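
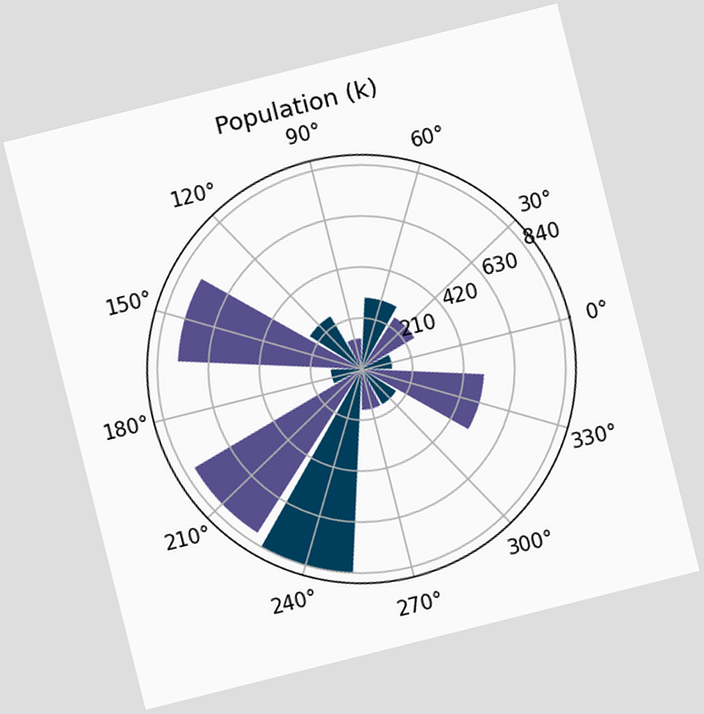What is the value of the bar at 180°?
126k

The chart is tilted about 14° counter-clockwise. The bar at 180° reaches 126k on the radial axis.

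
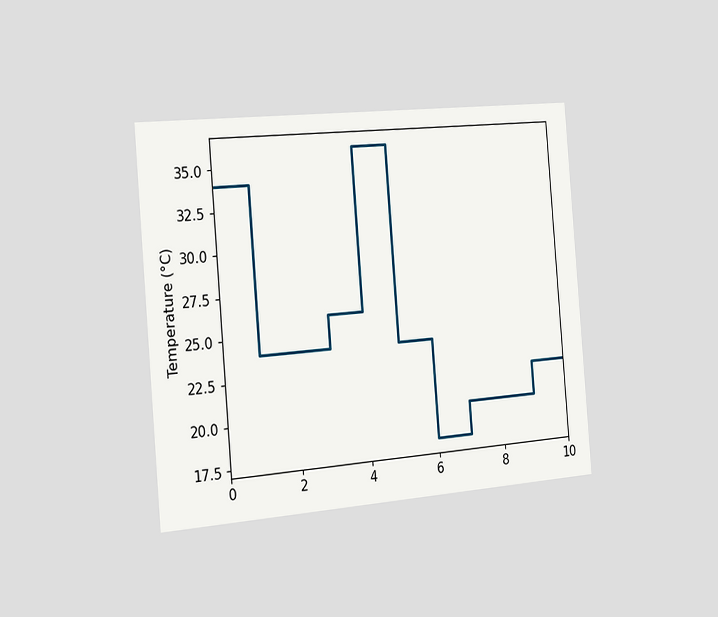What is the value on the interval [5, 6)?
24°C

The chart is tilted about 5° counter-clockwise and viewed slightly from the left. On [5, 6) the step sits at 24°C.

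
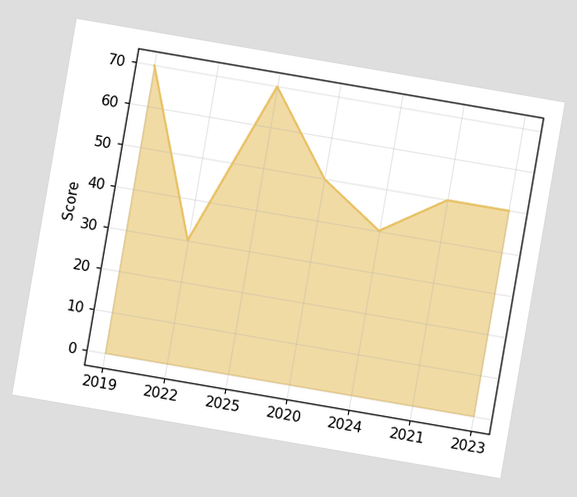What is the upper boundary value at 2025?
70

The chart is tilted about 10° clockwise. At 2025 the upper boundary is at 70.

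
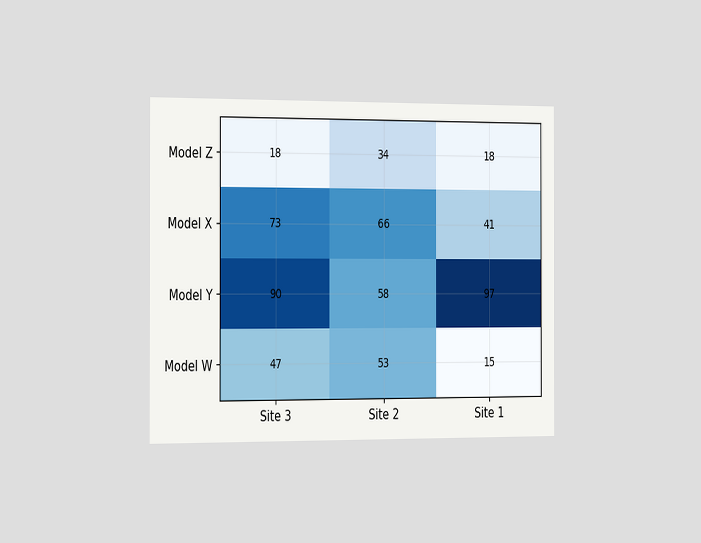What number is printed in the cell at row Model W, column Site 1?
15

The chart is viewed slightly from the left. The (Model W, Site 1) cell reads 15.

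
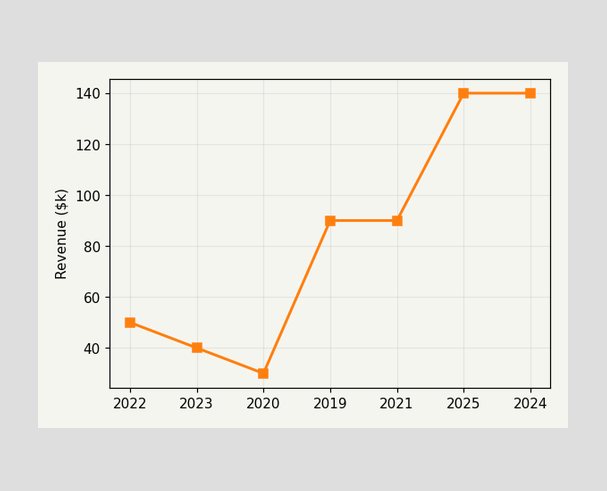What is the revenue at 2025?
At 2025, the line is at $140k.

$140k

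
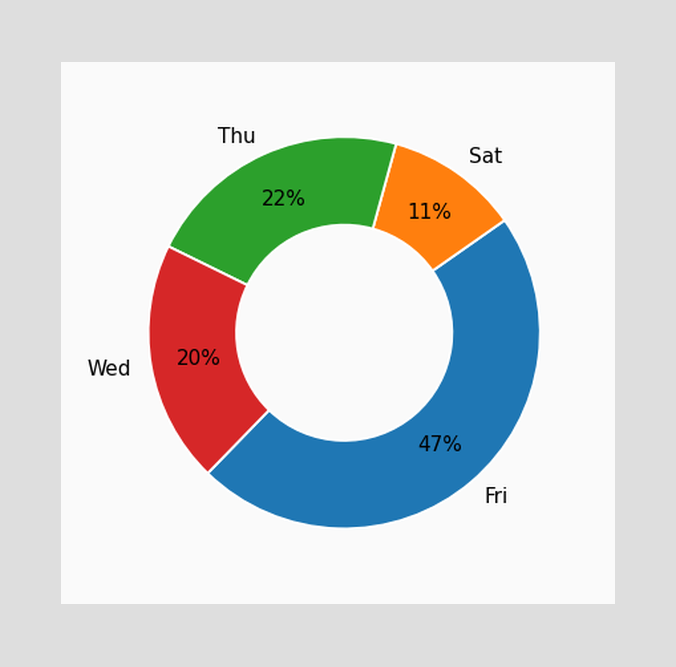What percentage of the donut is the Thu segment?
22%

The Thu segment takes up 22% of the ring.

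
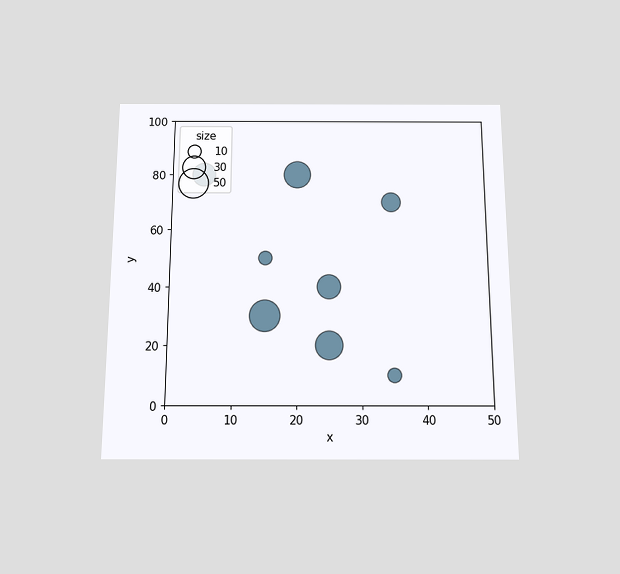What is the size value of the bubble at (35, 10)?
10

The chart is viewed slightly from below. Matching the bubble at (35, 10) against the size legend gives 10.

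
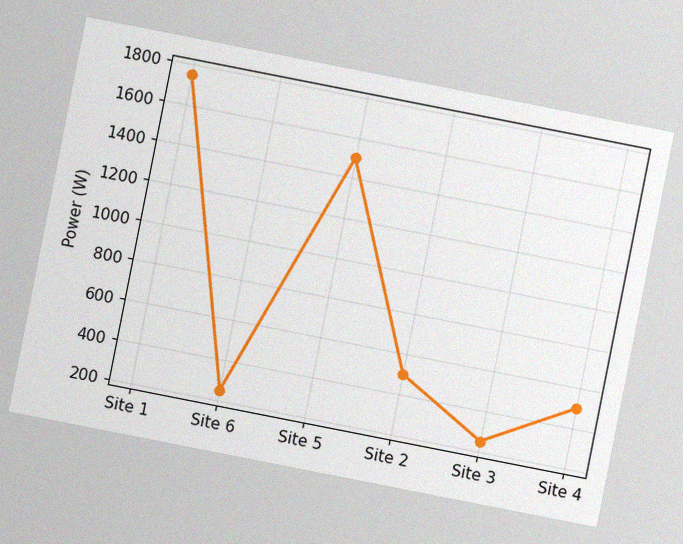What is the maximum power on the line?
1750W

The chart is tilted about 11° clockwise, with some photo noise. The highest point is at Site 1, and reading across to the y-axis gives 1750W.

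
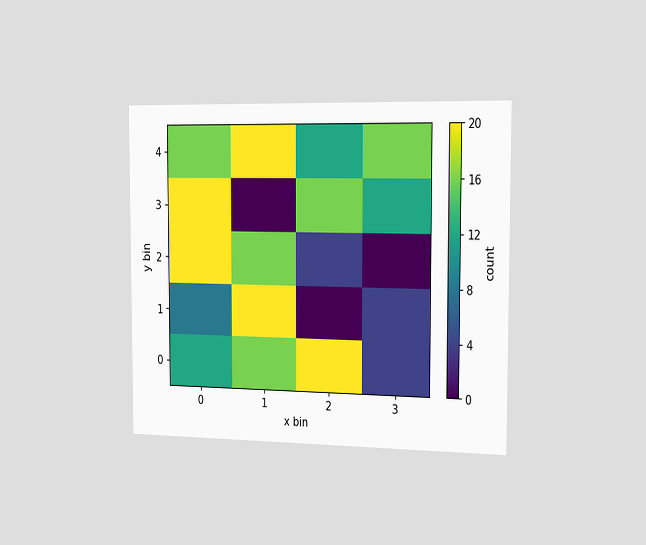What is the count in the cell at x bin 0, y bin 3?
20

The chart is viewed slightly from the right. Matching the cell (0, 3) against the colorbar gives 20.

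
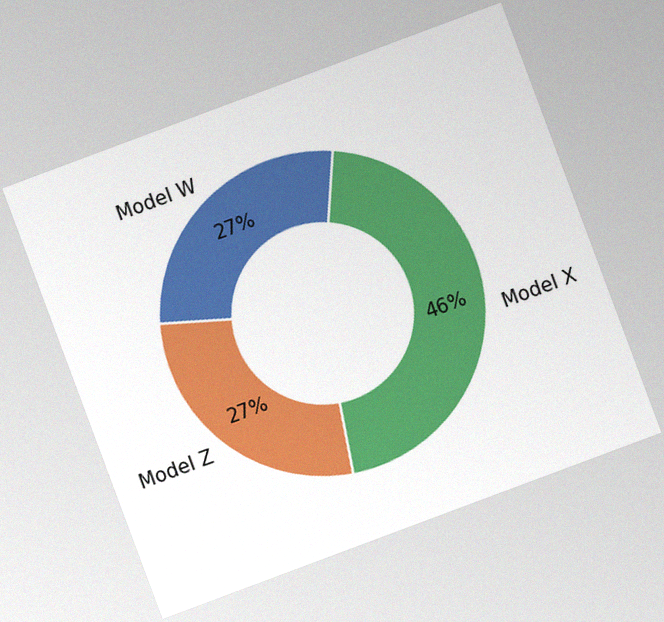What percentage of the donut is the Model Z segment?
The chart is tilted about 20° counter-clockwise, with some photo noise. The Model Z segment takes up 27% of the ring.

27%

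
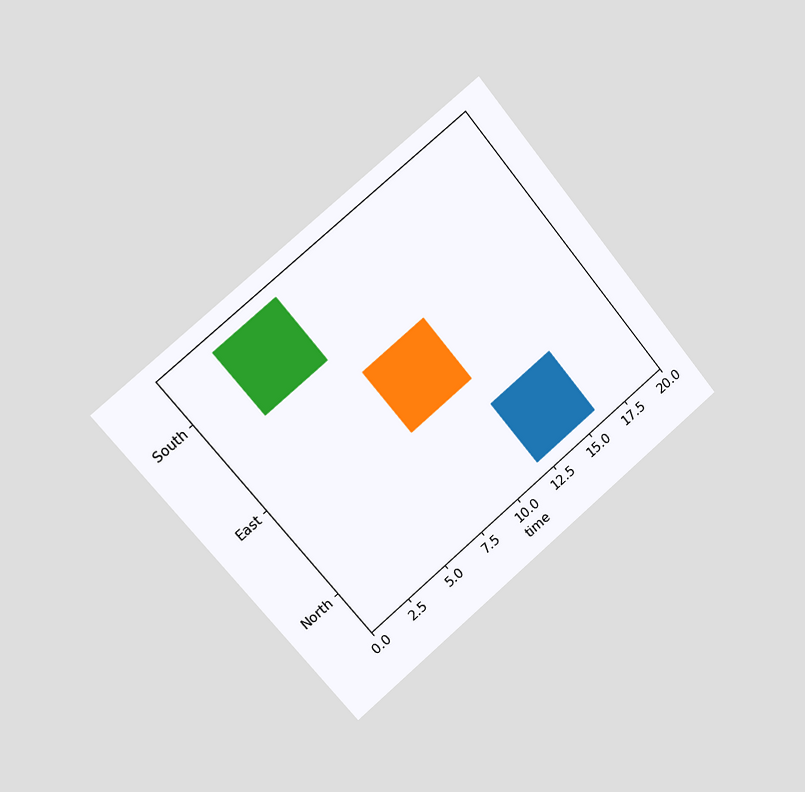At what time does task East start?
8

The chart is tilted about 39° counter-clockwise and viewed slightly from the left. The East bar begins at t=8.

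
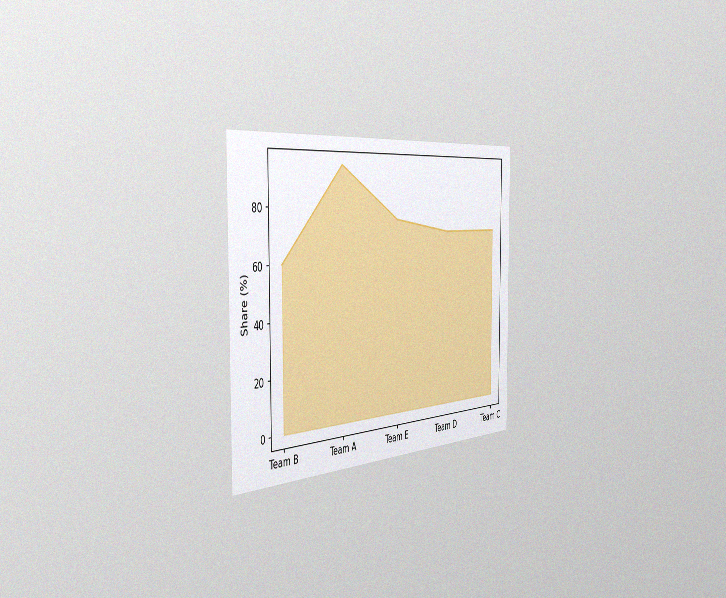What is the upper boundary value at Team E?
The chart is viewed slightly from the left, with some photo noise. At Team E the upper boundary is at 75%.

75%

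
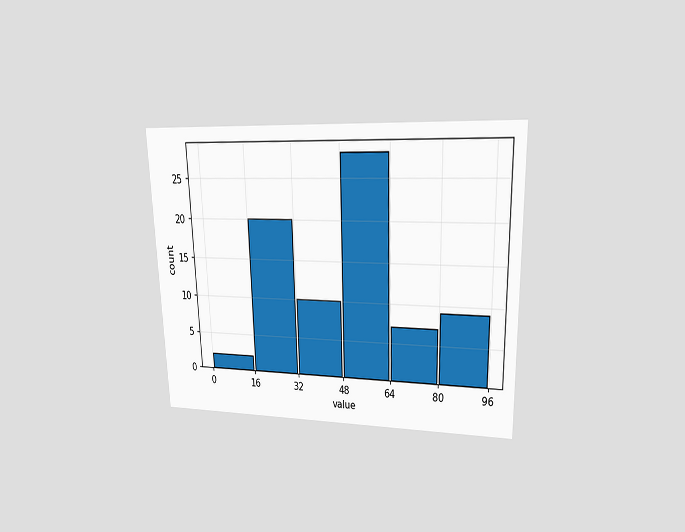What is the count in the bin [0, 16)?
2

The chart is viewed at a slight angle. The [0, 16) bin has height 2.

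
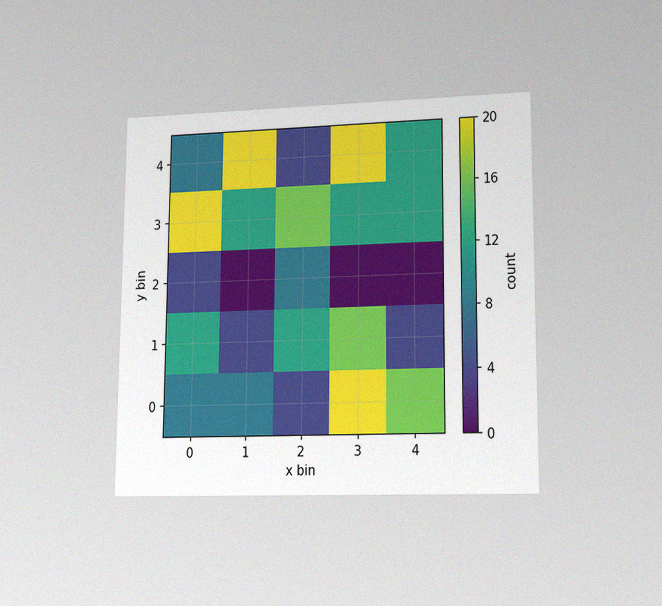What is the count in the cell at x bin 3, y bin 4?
20

The chart is viewed at a slight angle, with some photo noise. Matching the cell (3, 4) against the colorbar gives 20.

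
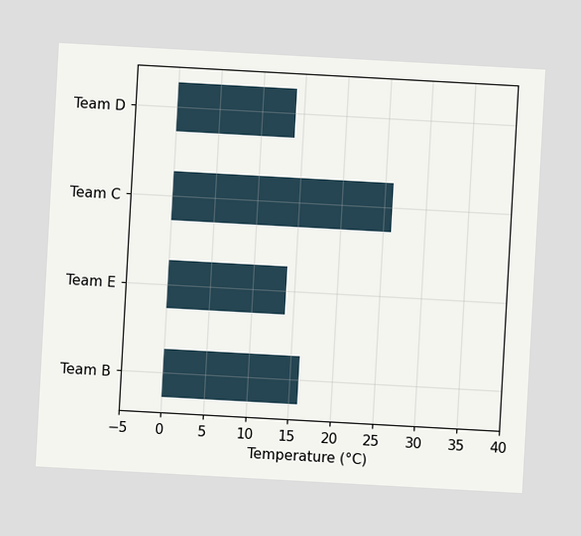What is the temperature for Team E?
14°C

The chart is tilted about 3° clockwise. Reading along the chart's x-axis, the Team E bar reaches 14°C.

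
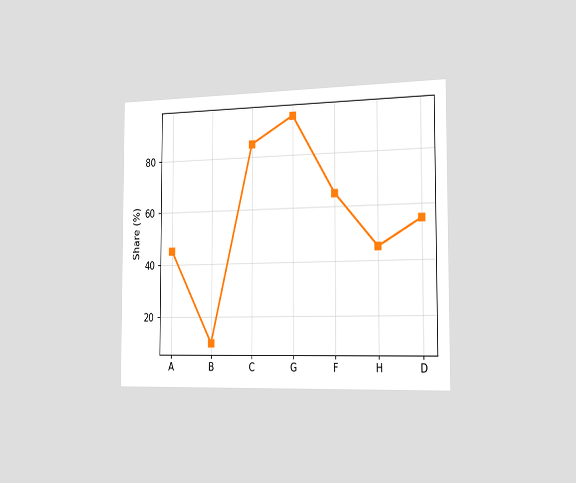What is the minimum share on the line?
10%

The chart is viewed slightly from the right. The lowest point is at B, and reading across to the y-axis gives 10%.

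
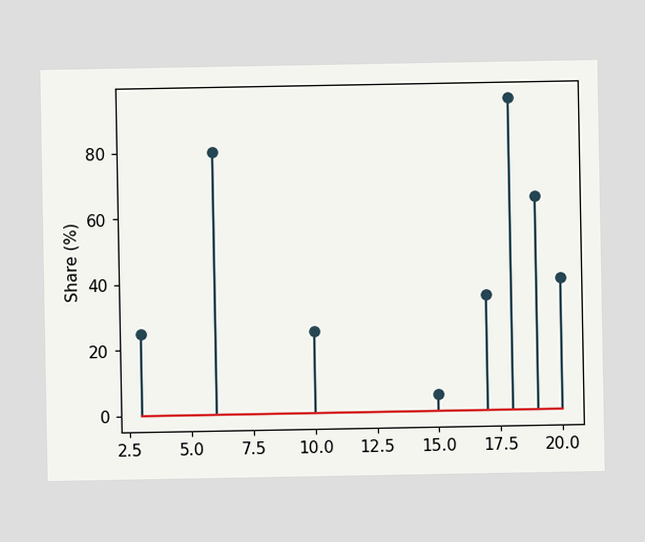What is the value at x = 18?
The stem at x=18 reaches 95%.

95%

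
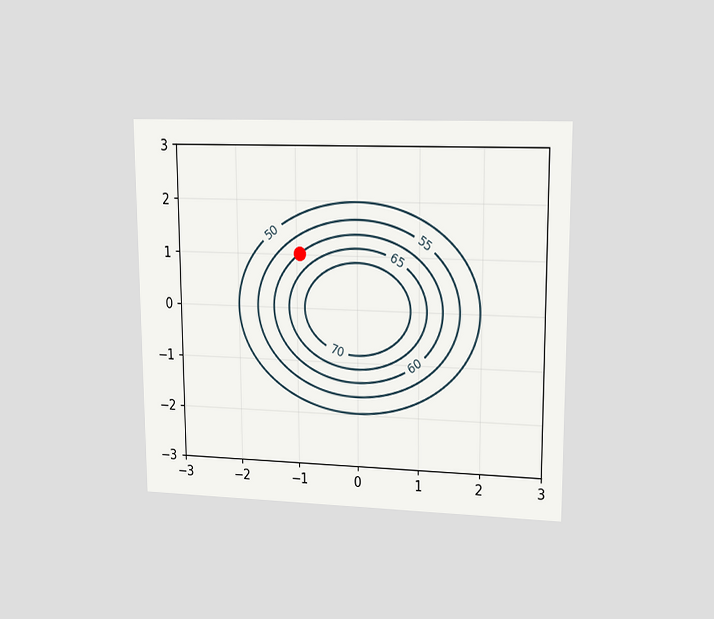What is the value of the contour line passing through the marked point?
60

The chart is viewed at a slight angle. The marked point sits on the contour labelled 60.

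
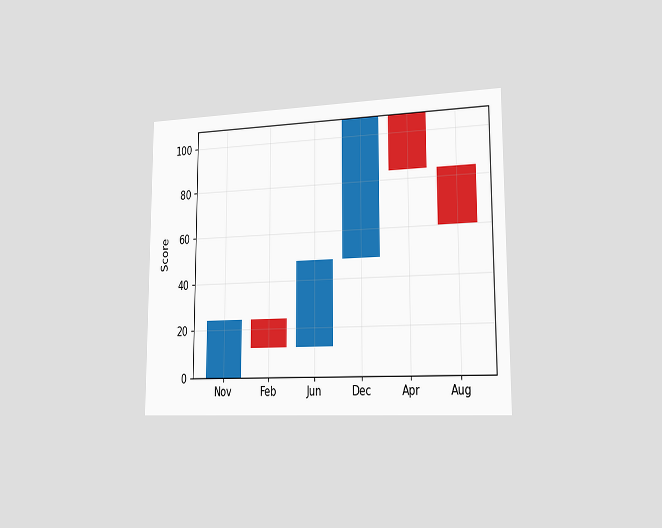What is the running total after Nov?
24

The chart is viewed slightly from the right. After Nov the running total reaches 24.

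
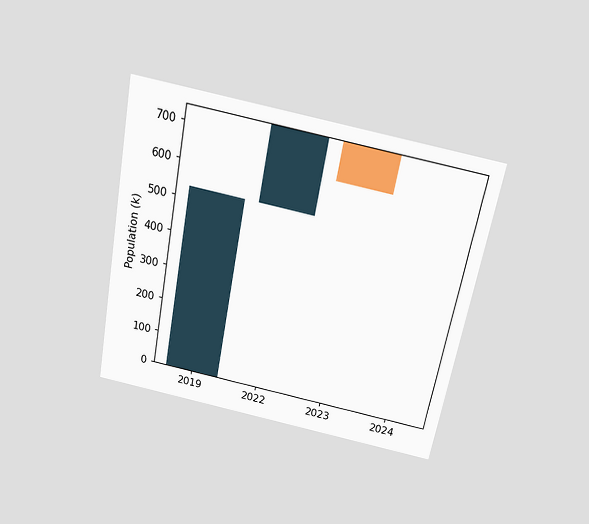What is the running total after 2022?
The chart is tilted about 11° clockwise and viewed slightly from above. After 2022 the running total reaches 742k.

742k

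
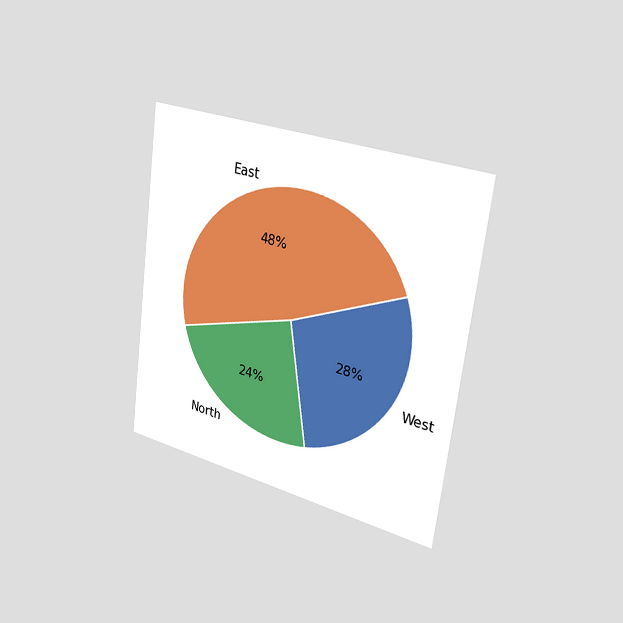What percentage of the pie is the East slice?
48%

The chart is tilted about 7° clockwise and viewed slightly from the right. The East slice takes up 48% of the pie.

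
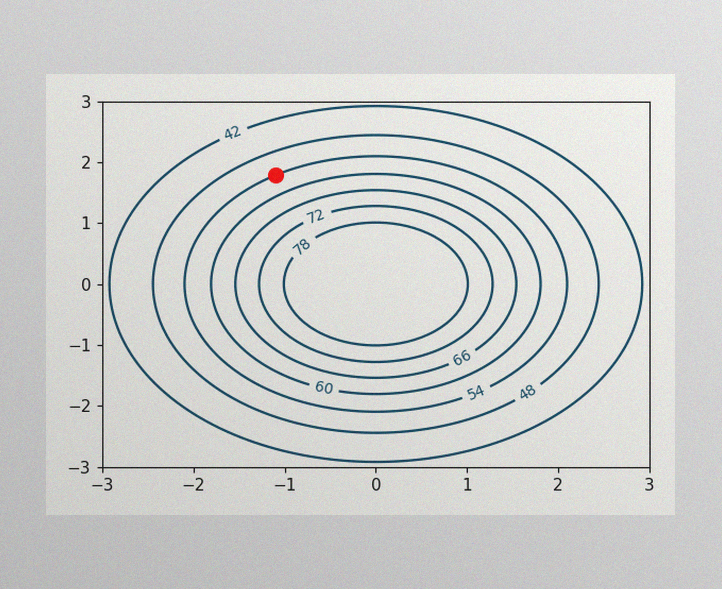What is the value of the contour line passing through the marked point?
54

The image has some photo noise and uneven lighting. The marked point sits on the contour labelled 54.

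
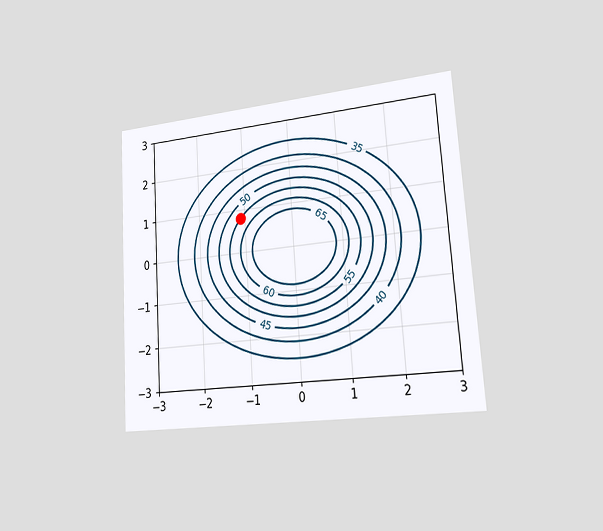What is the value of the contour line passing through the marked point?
The chart is tilted about 4° counter-clockwise and viewed slightly from the right. The marked point sits on the contour labelled 55.

55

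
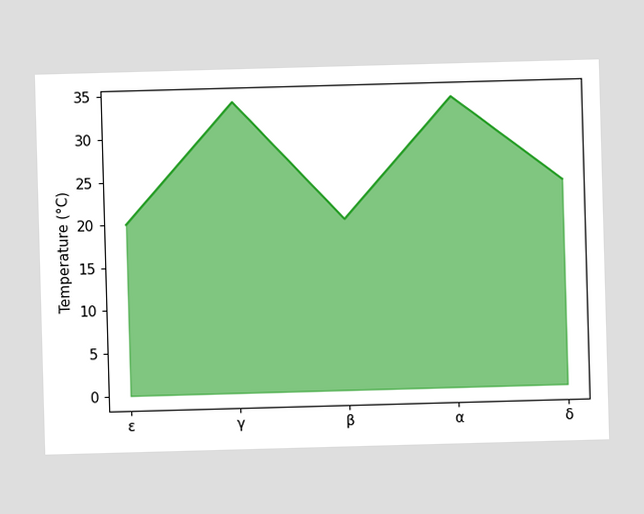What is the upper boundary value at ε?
20°C

At ε the upper boundary is at 20°C.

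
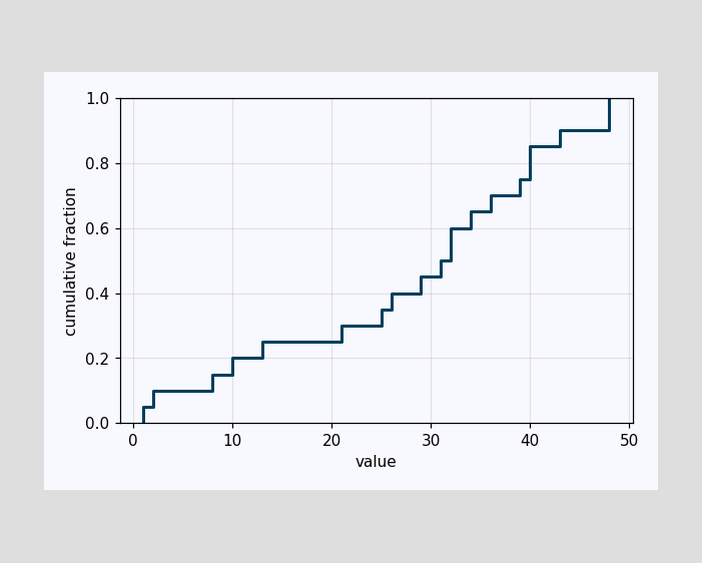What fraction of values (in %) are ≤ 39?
At x=39 the ECDF step is at 75%.

75%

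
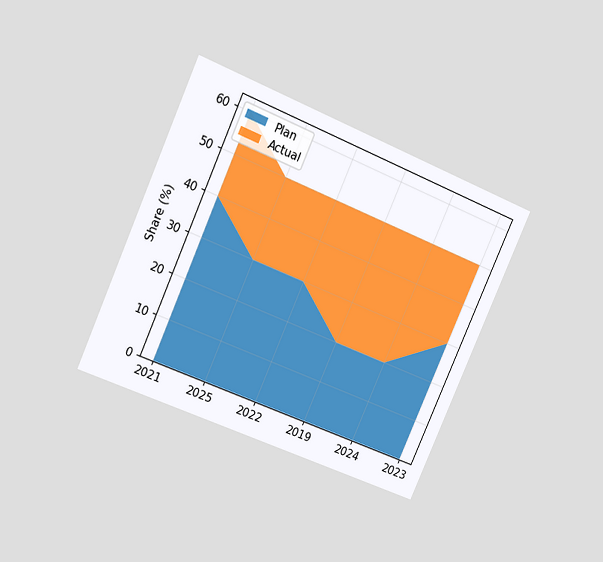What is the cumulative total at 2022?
The chart is tilted about 24° clockwise and viewed at a slight angle. The stacked total at 2022 reaches 50%.

50%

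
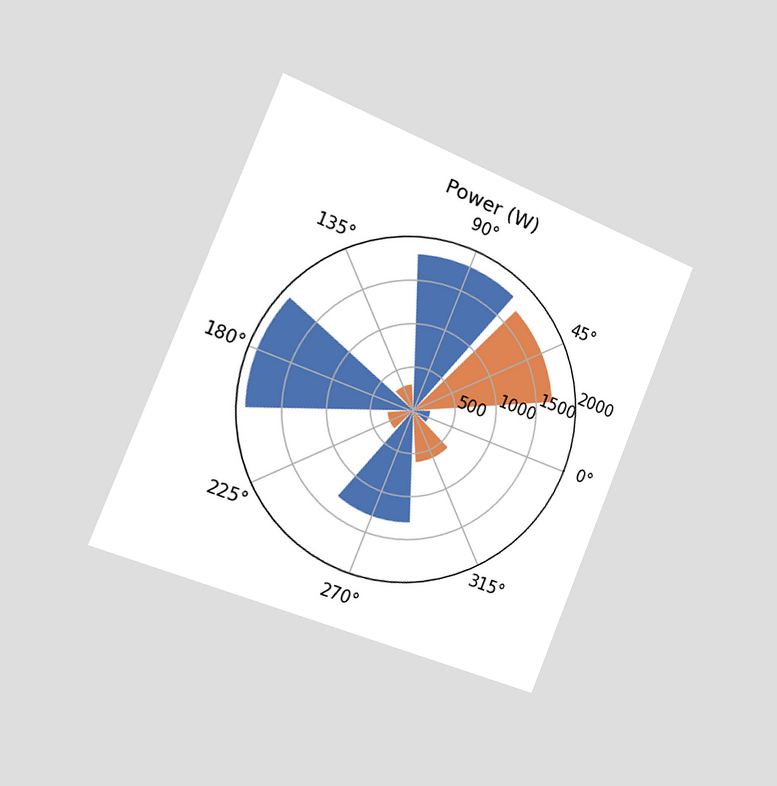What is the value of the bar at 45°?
1700W

The chart is tilted about 22° clockwise and viewed slightly from the left. The bar at 45° reaches 1700W on the radial axis.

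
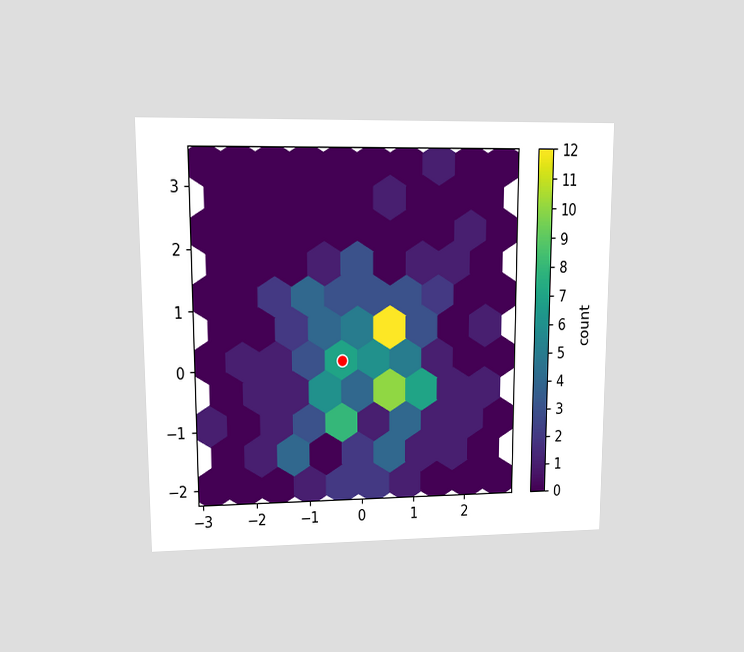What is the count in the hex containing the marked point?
7

The chart is viewed at a slight angle. The marked hex reads 7 on the colorbar.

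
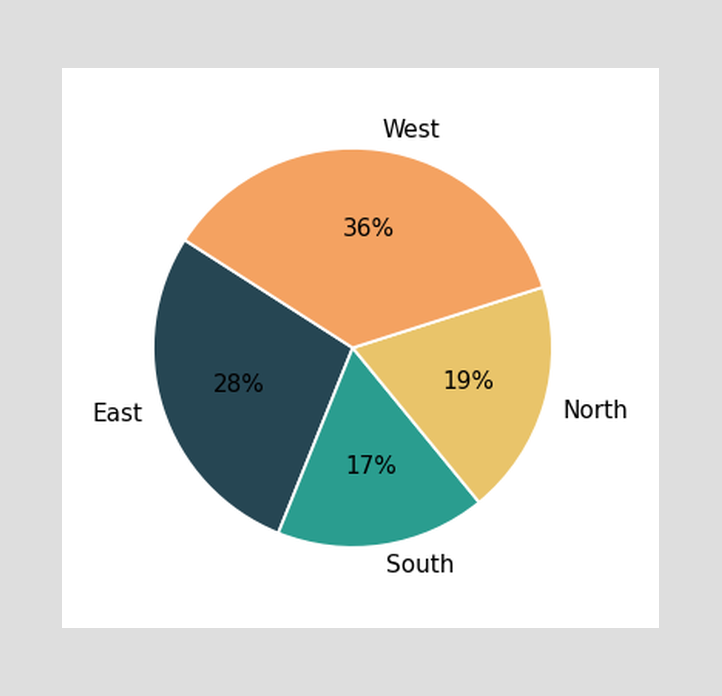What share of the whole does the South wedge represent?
17%

The South slice takes up 17% of the pie.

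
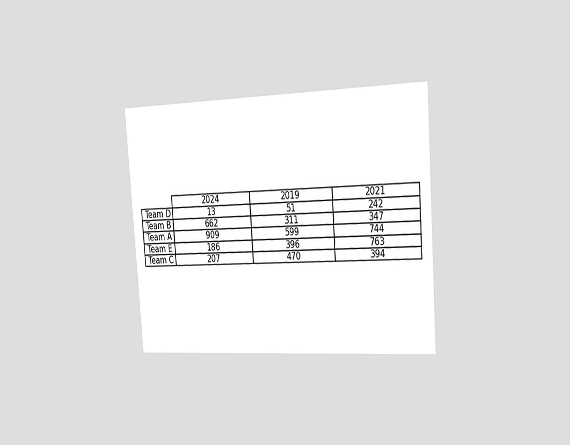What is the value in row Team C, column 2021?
394

The chart is tilted about 4° counter-clockwise and viewed slightly from the right. The (Team C, 2021) cell reads 394.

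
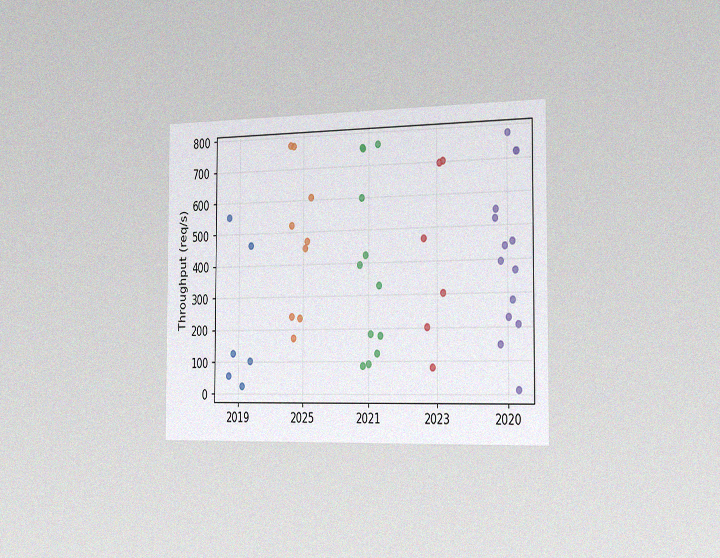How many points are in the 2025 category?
The chart is viewed slightly from the right, with some photo noise. Counting the markers in the 2025 column gives 9.

9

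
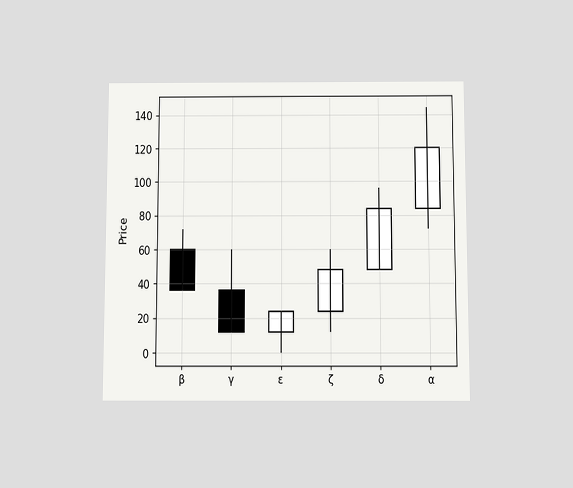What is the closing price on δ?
The chart is viewed slightly from below. The δ candle closes at 84.

84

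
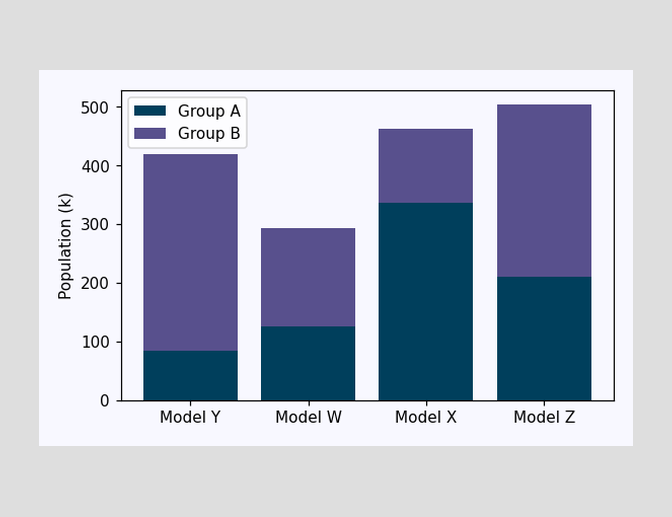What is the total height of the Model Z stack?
The Model Z stack's top reaches 504k on the y-axis.

504k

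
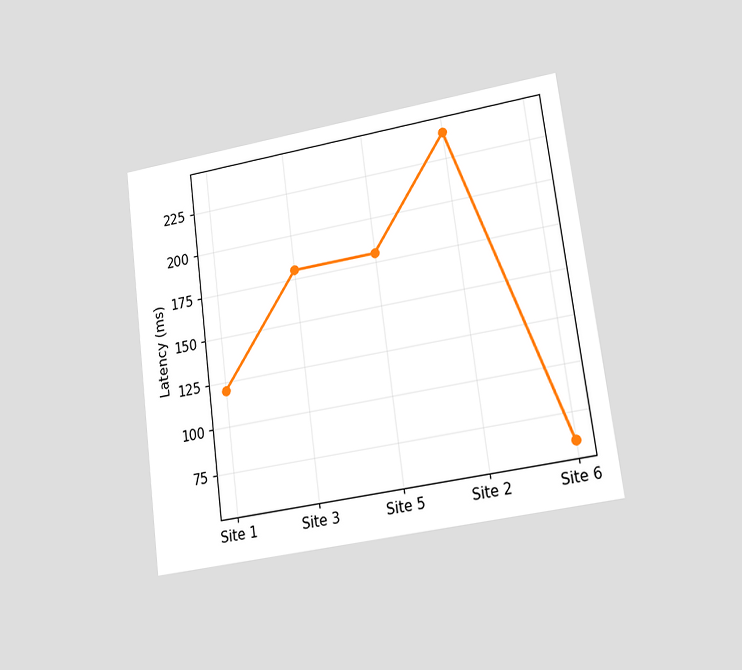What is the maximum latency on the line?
The chart is tilted about 7° counter-clockwise and viewed at a slight angle. The highest point is at Site 2, and reading across to the y-axis gives 240ms.

240ms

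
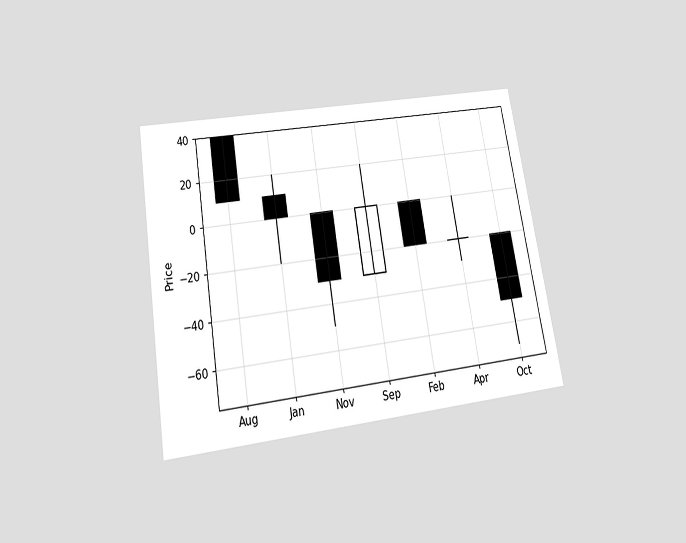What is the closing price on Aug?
10

The chart is tilted about 9° counter-clockwise and viewed slightly from below. The Aug candle closes at 10.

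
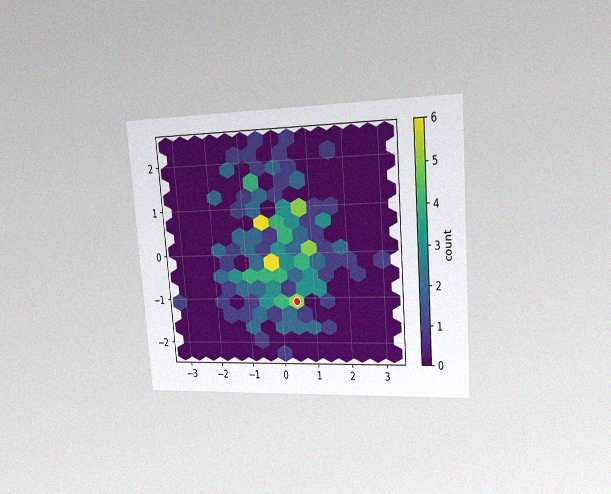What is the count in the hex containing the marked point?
The chart is tilted about 5° counter-clockwise and viewed slightly from the right, with some photo noise. The marked hex reads 5 on the colorbar.

5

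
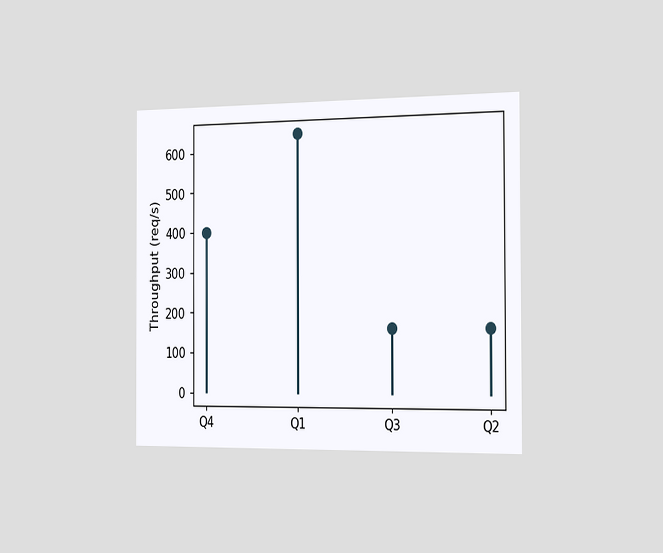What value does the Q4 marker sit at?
The chart is viewed slightly from the right. The Q4 marker sits at 400req/s.

400req/s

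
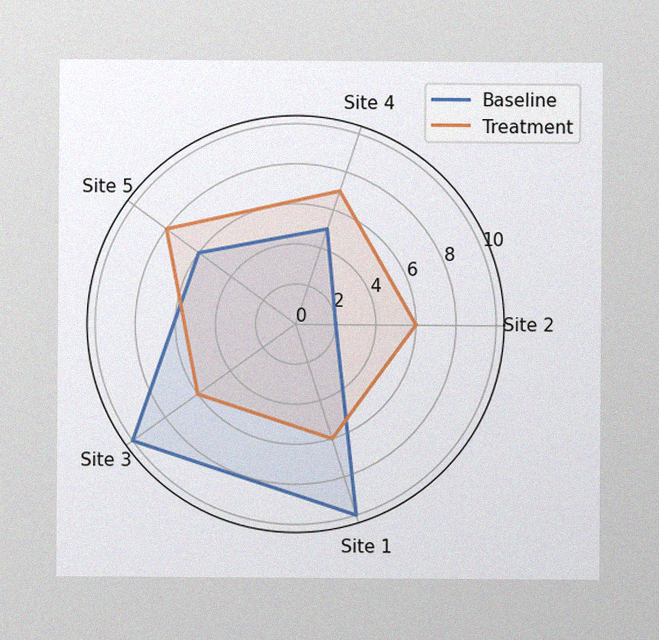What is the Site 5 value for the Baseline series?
6

The image has some photo noise and uneven lighting. On the Site 5 axis, Baseline reaches 6.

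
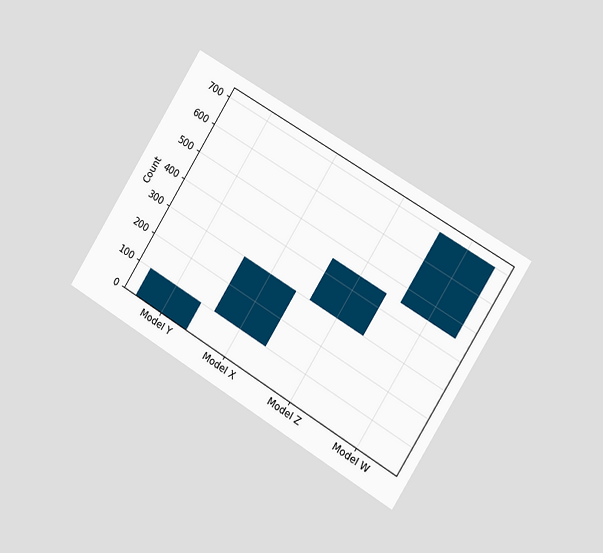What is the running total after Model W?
700

The chart is tilted about 32° clockwise and viewed slightly from the right. After Model W the running total reaches 700.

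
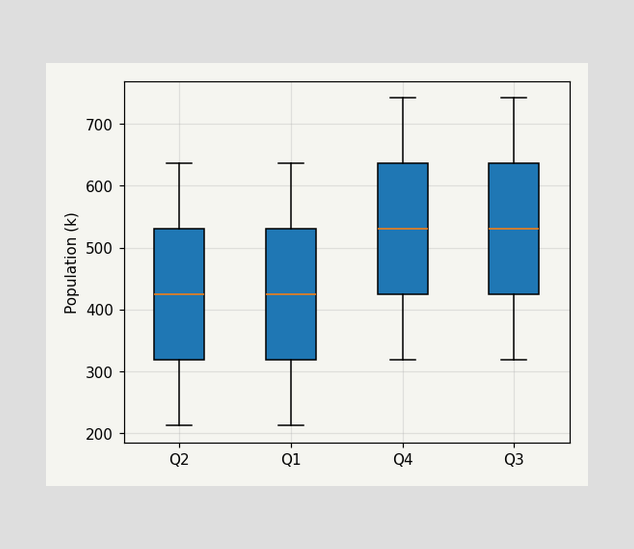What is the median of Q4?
The median line in the Q4 box sits at 530k.

530k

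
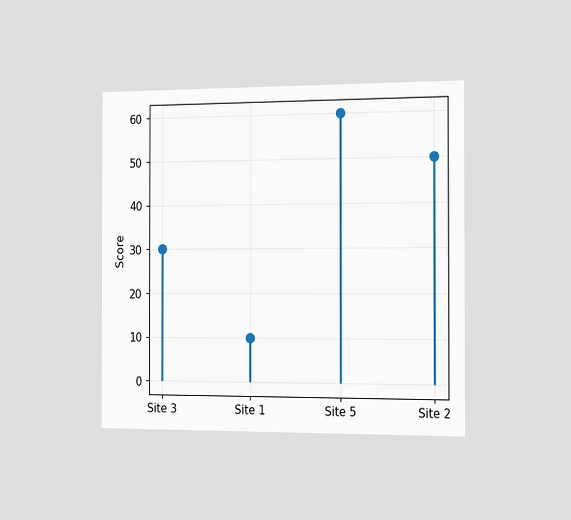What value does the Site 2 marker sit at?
The chart is viewed slightly from the right. The Site 2 marker sits at 50.

50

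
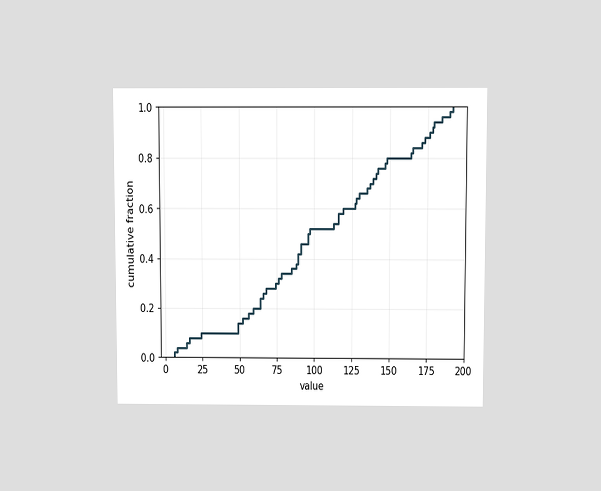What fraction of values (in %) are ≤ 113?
The chart is viewed slightly from above. At x=113 the ECDF step is at 54%.

54%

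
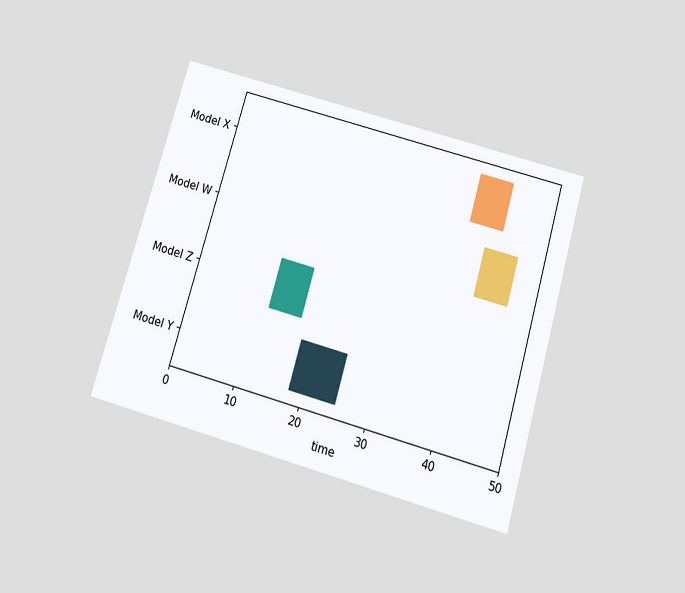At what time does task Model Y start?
The chart is tilted about 16° clockwise and viewed slightly from below. The Model Y bar begins at t=18.

18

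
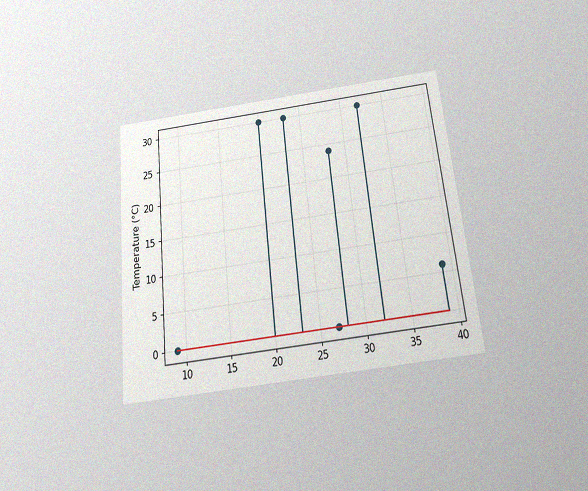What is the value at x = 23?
The chart is tilted about 6° counter-clockwise and viewed slightly from below, with some photo noise. The stem at x=23 reaches 30°C.

30°C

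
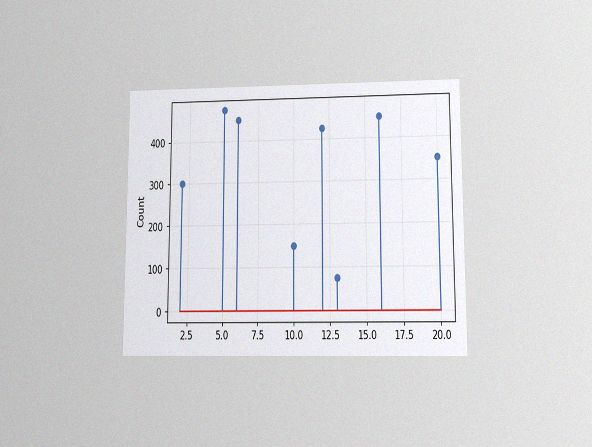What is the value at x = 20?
The chart is viewed at a slight angle, with some photo noise. The stem at x=20 reaches 350.

350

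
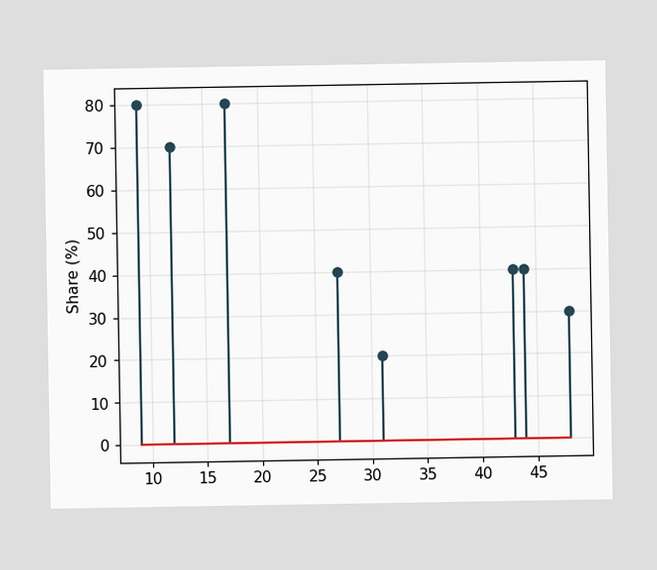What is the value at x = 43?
40%

The stem at x=43 reaches 40%.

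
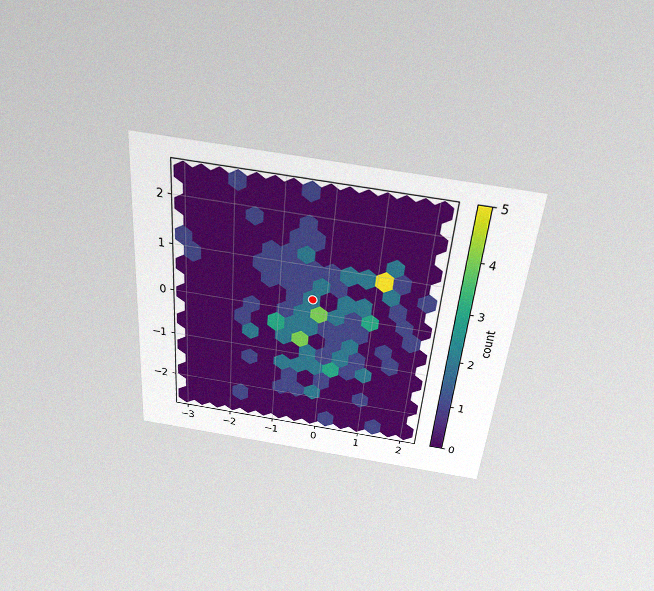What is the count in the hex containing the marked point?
2

The chart is tilted about 5° clockwise and viewed slightly from above, with some photo noise. The marked hex reads 2 on the colorbar.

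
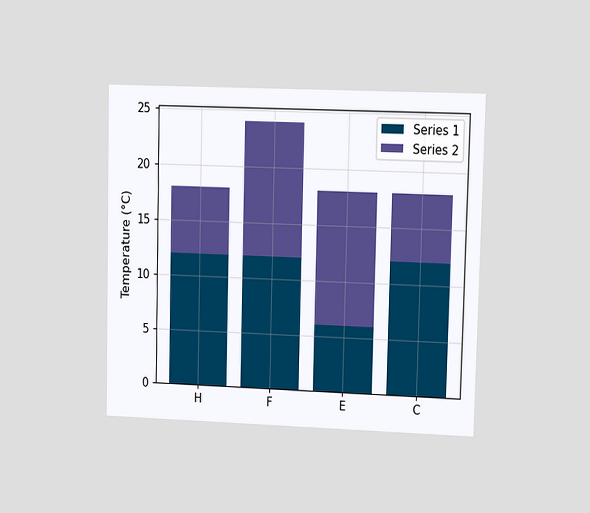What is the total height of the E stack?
The chart is viewed at a slight angle. The E stack's top reaches 18°C on the y-axis.

18°C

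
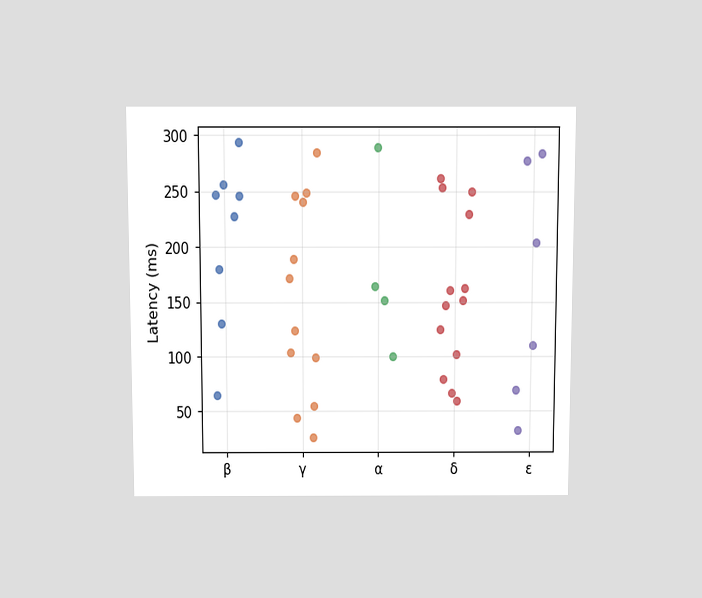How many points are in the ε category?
The chart is viewed slightly from above. Counting the markers in the ε column gives 6.

6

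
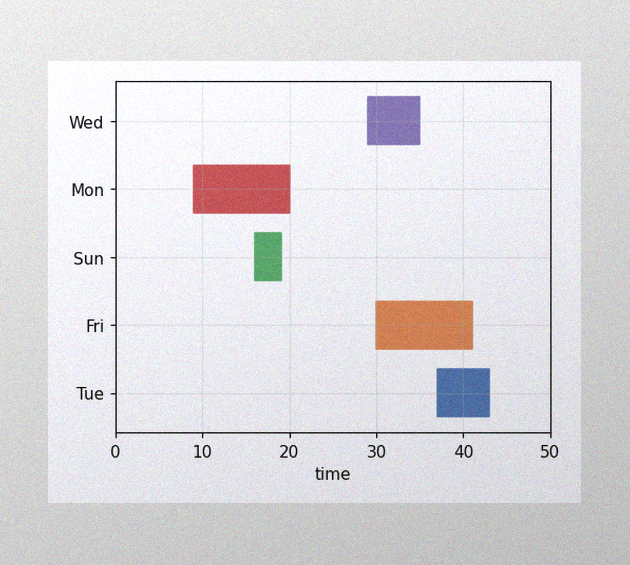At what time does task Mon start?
The image has some photo noise and uneven lighting. The Mon bar begins at t=9.

9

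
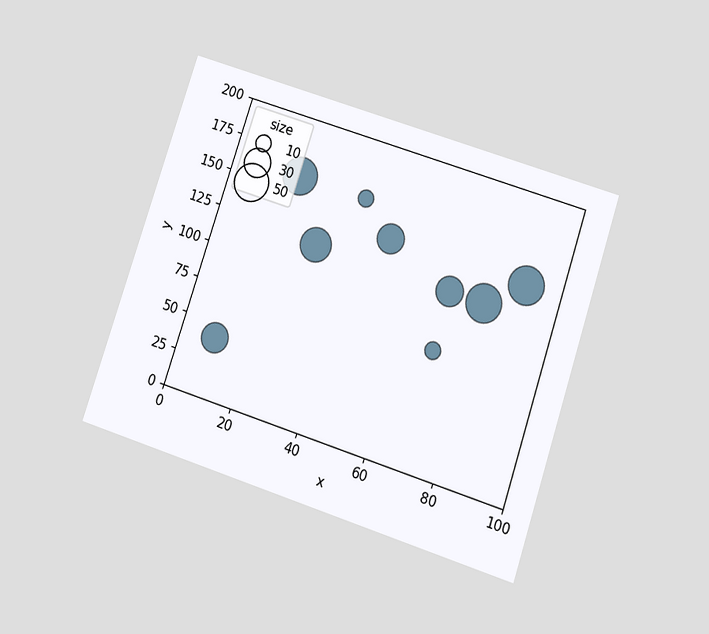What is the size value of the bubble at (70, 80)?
10

The chart is tilted about 18° clockwise and viewed slightly from below. Matching the bubble at (70, 80) against the size legend gives 10.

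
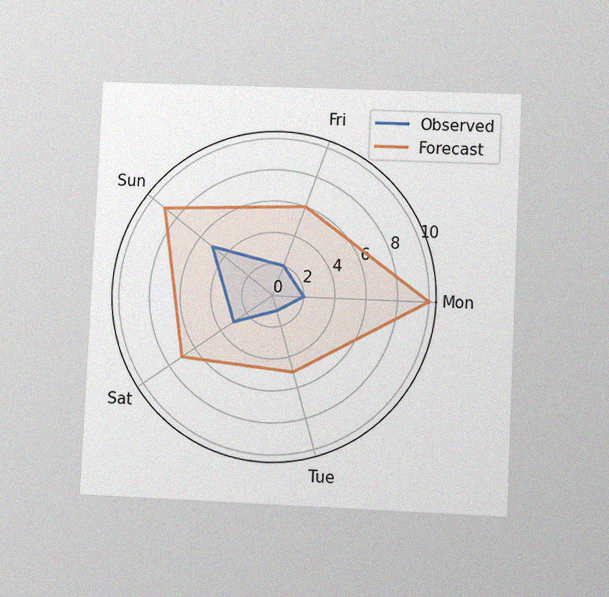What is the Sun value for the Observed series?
5

The chart is tilted about 3° clockwise and viewed at a slight angle, with some photo noise. On the Sun axis, Observed reaches 5.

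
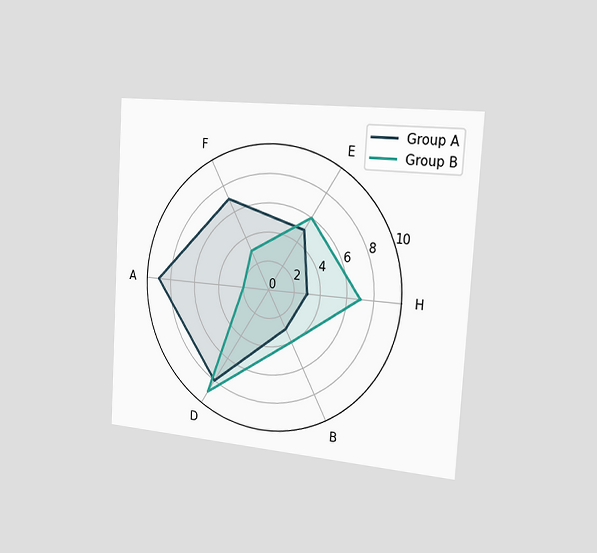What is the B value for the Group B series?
4

The chart is tilted about 4° clockwise and viewed slightly from the right. On the B axis, Group B reaches 4.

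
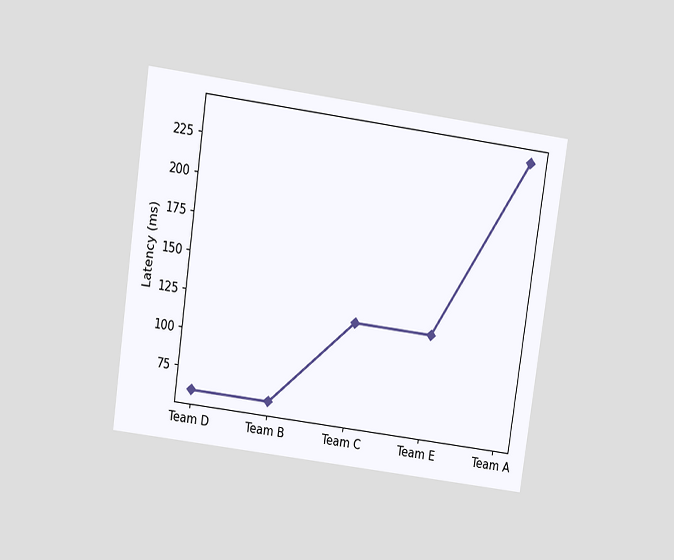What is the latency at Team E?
The chart is tilted about 8° clockwise and viewed slightly from above. At Team E, the line is at 120ms.

120ms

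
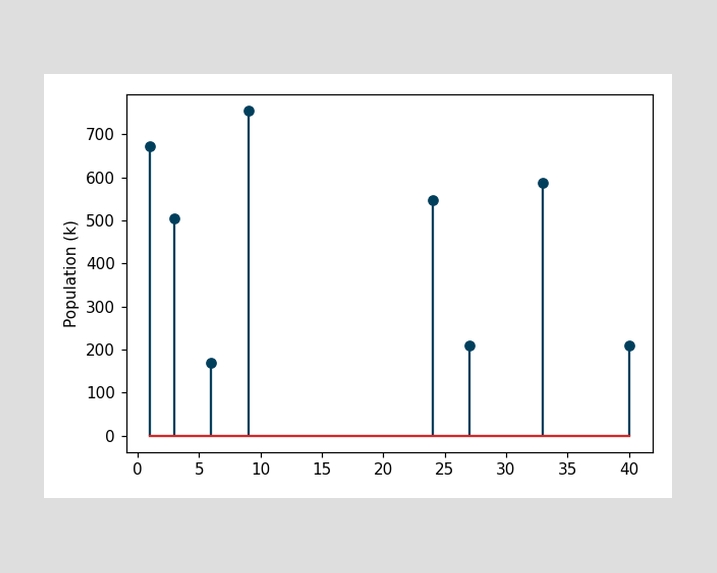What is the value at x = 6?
168k

The stem at x=6 reaches 168k.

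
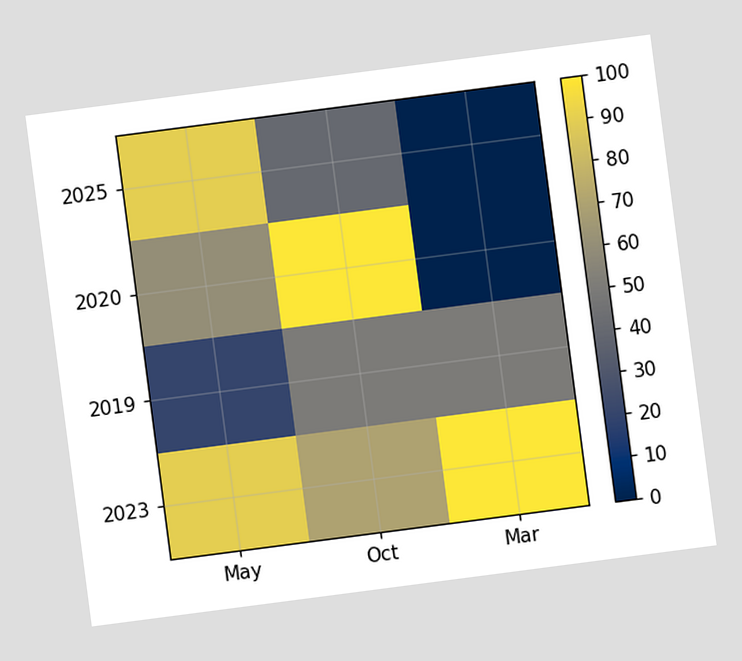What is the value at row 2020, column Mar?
0

The chart is tilted about 7° counter-clockwise. Matching cell (2020, Mar) against the colorbar gives 0.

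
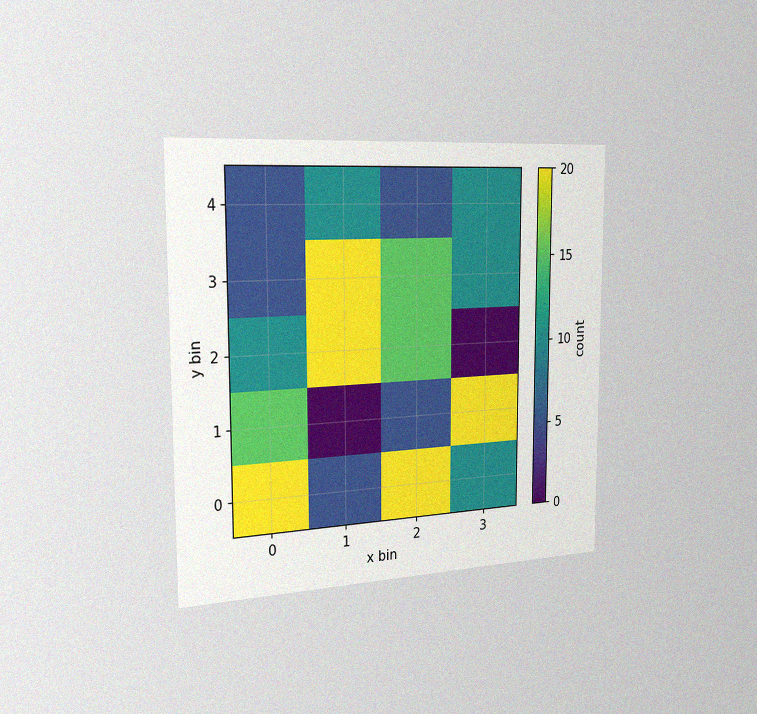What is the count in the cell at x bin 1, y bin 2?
The chart is viewed slightly from the left, with some photo noise. Matching the cell (1, 2) against the colorbar gives 20.

20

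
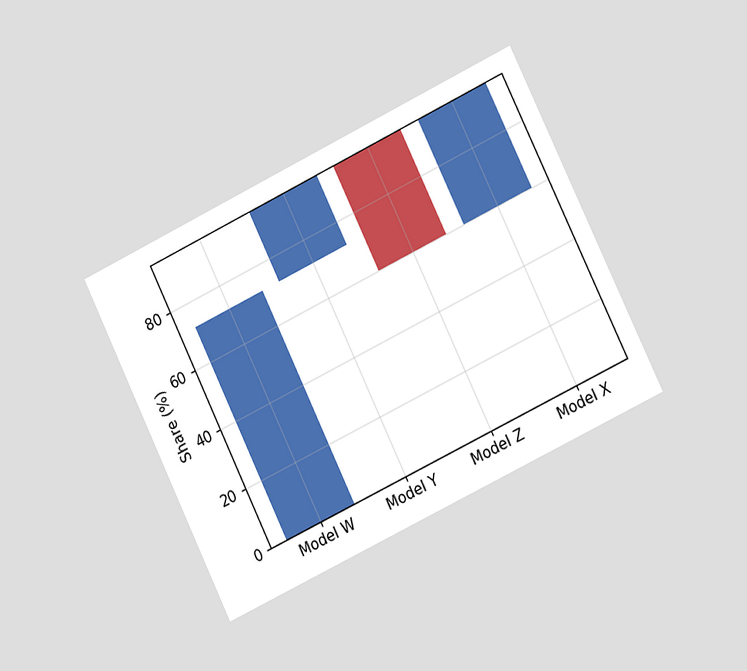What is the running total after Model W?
The chart is tilted about 26° counter-clockwise and viewed slightly from the right. After Model W the running total reaches 72%.

72%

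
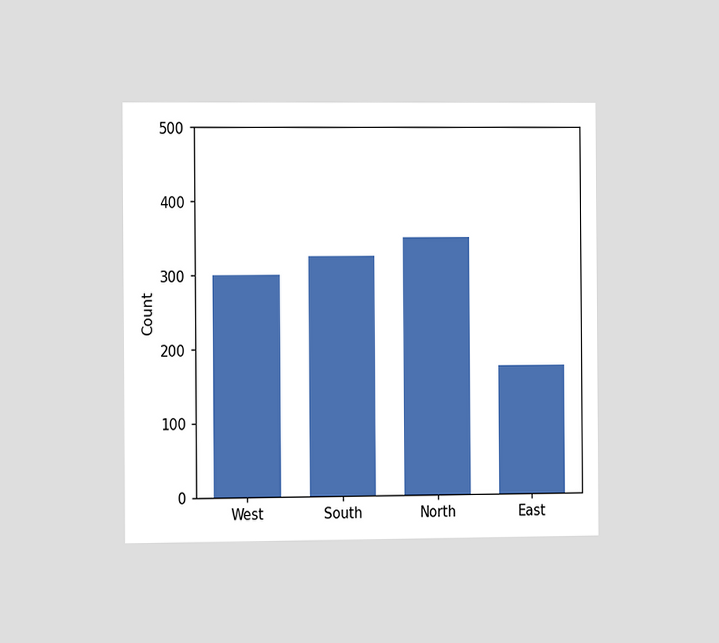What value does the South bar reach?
325

The chart is viewed slightly from the left. Reading along the chart's y-axis, the South bar reaches 325.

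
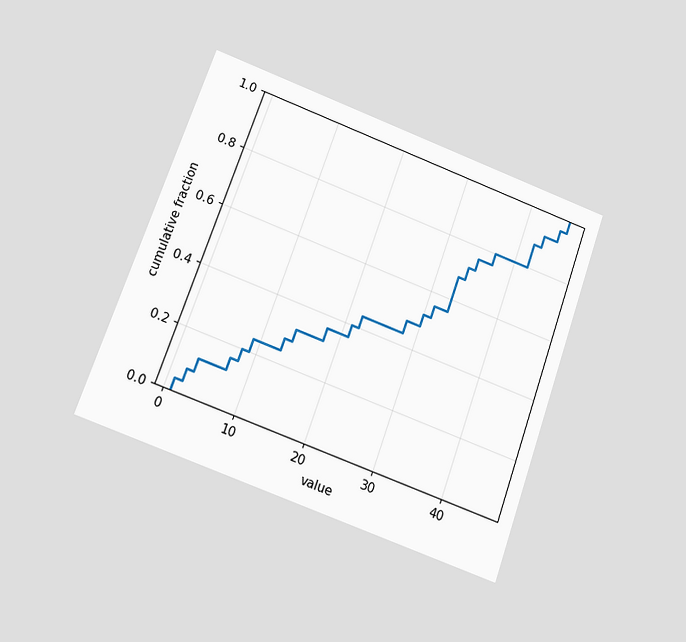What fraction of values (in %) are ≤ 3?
The chart is tilted about 20° clockwise and viewed slightly from below. At x=3 the ECDF step is at 12%.

12%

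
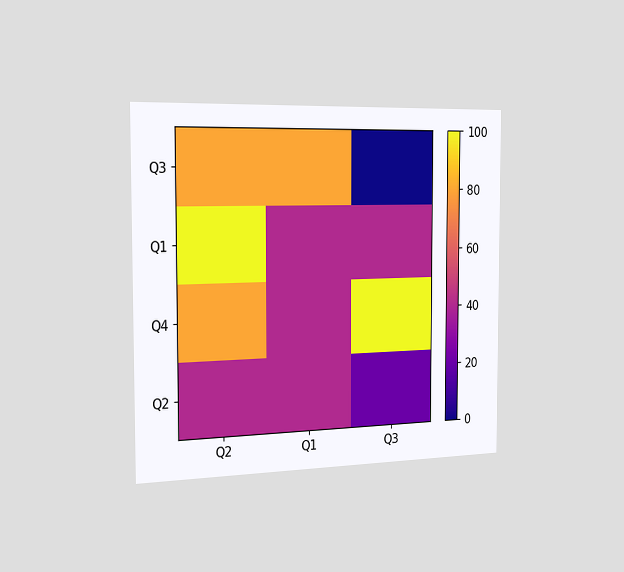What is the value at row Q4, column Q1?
The chart is viewed slightly from the left. Matching cell (Q4, Q1) against the colorbar gives 40.

40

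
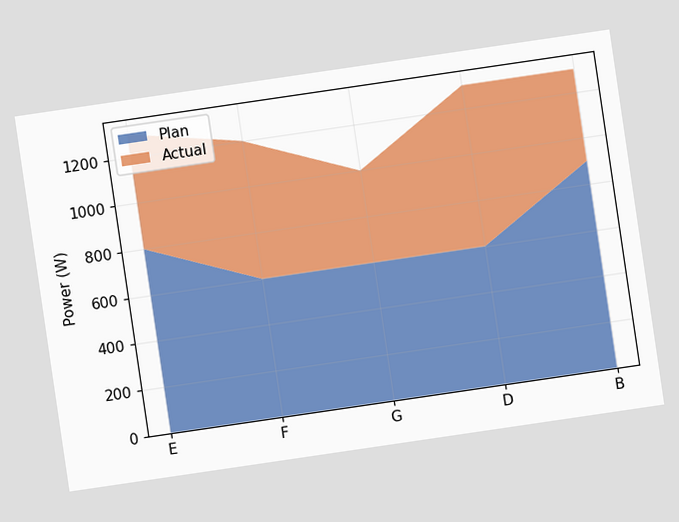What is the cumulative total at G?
The chart is tilted about 8° counter-clockwise. The stacked total at G reaches 1000W.

1000W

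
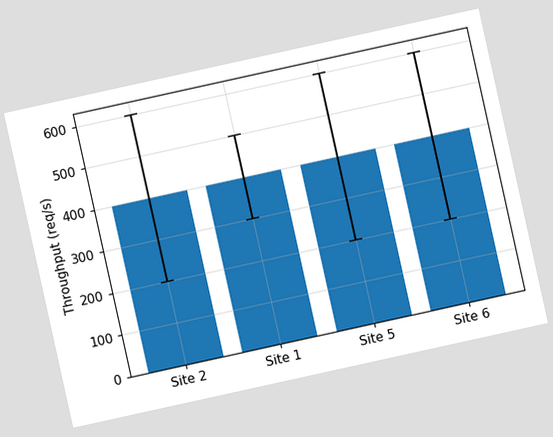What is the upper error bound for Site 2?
600req/s

The chart is tilted about 12° counter-clockwise. The Site 2 bar's upper whisker reaches 600req/s.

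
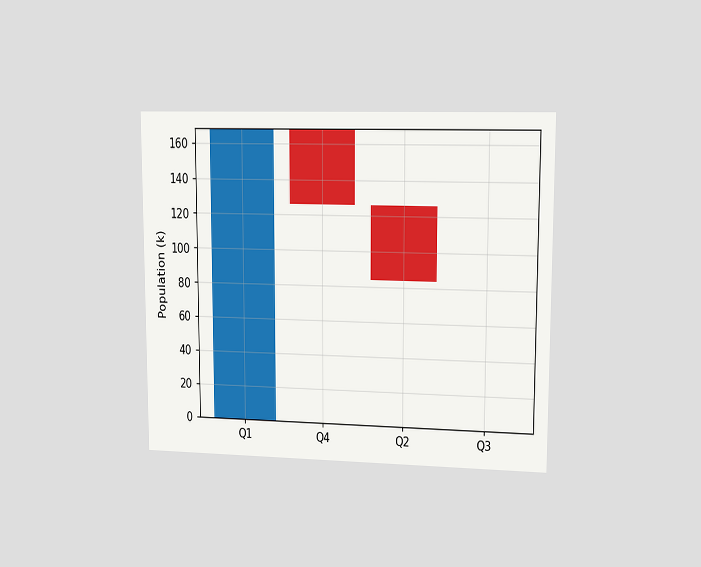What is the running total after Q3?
The chart is viewed at a slight angle. After Q3 the running total reaches 84k.

84k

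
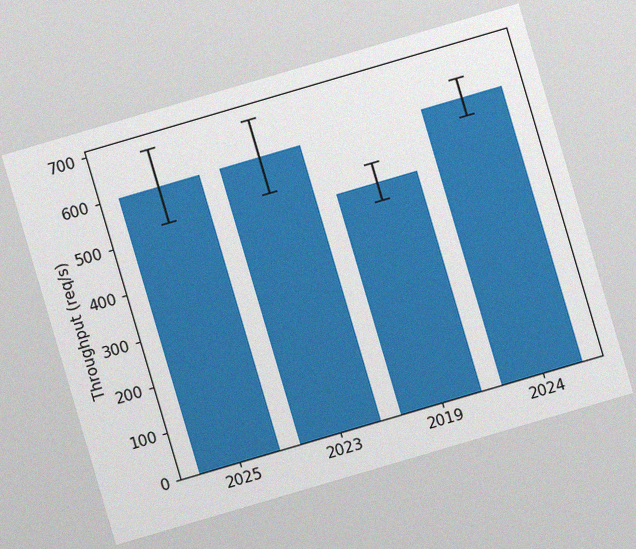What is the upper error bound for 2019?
The chart is tilted about 16° counter-clockwise, with some photo noise. The 2019 bar's upper whisker reaches 520req/s.

520req/s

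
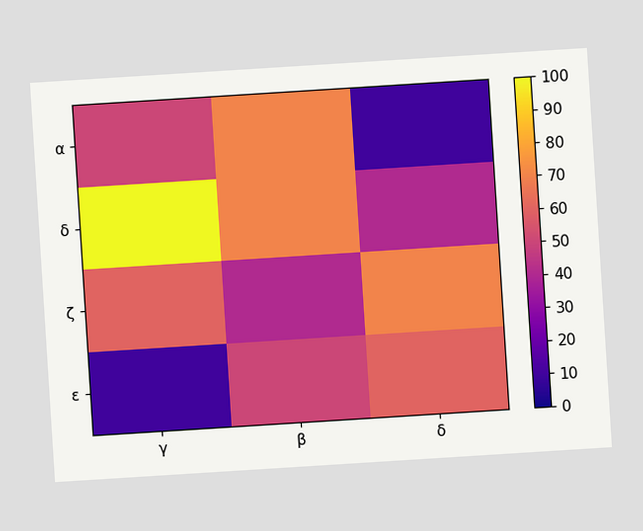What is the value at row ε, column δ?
60

The chart is tilted about 4° counter-clockwise. Matching cell (ε, δ) against the colorbar gives 60.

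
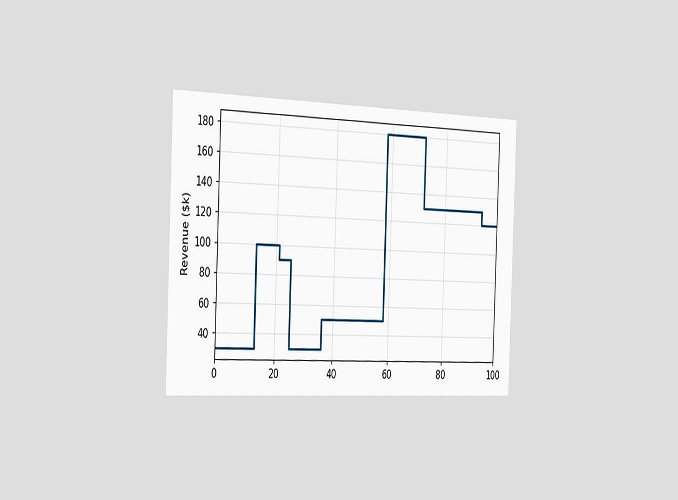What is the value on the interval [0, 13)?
The chart is tilted about 2° clockwise and viewed slightly from the left. On [0, 13) the step sits at $30k.

$30k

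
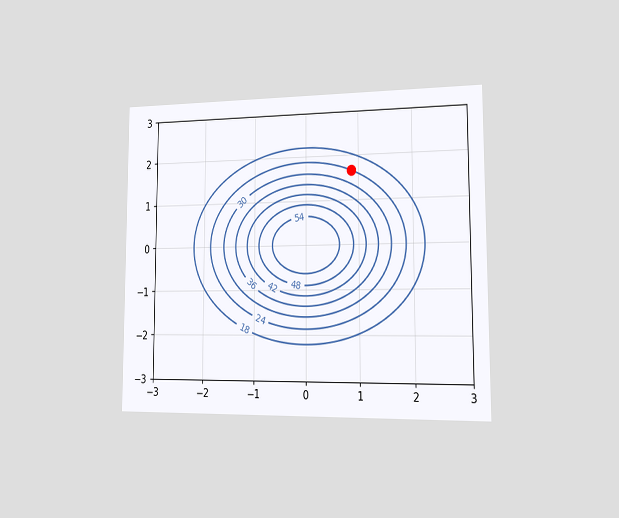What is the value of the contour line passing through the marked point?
24

The chart is viewed slightly from the right. The marked point sits on the contour labelled 24.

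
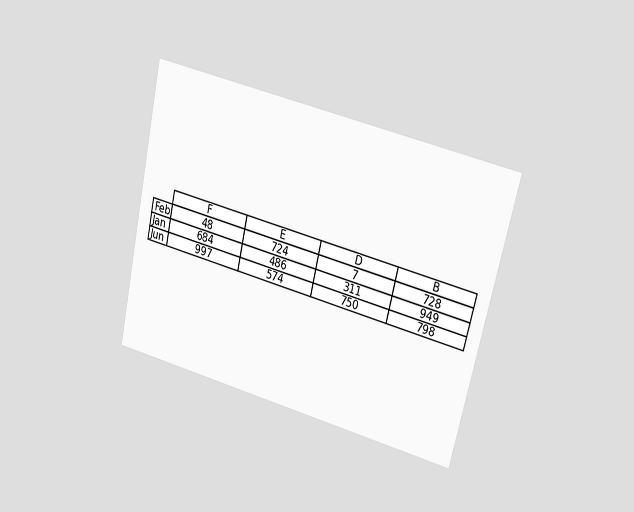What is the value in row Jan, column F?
The chart is tilted about 13° clockwise and viewed at a slight angle. The (Jan, F) cell reads 684.

684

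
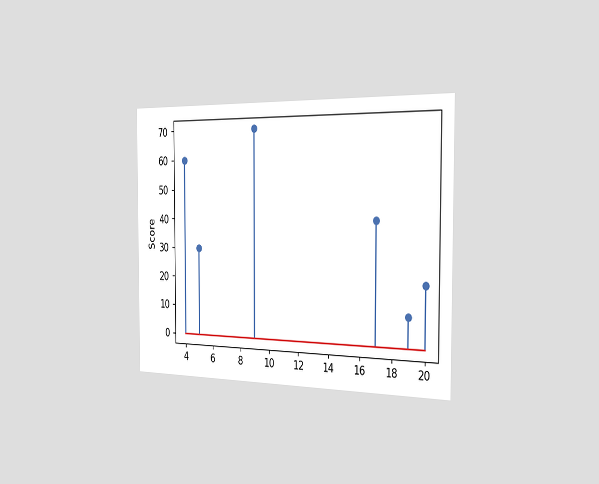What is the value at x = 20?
The chart is viewed slightly from the right. The stem at x=20 reaches 20.

20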